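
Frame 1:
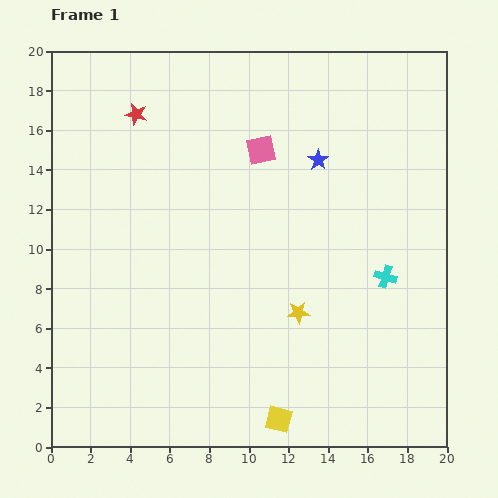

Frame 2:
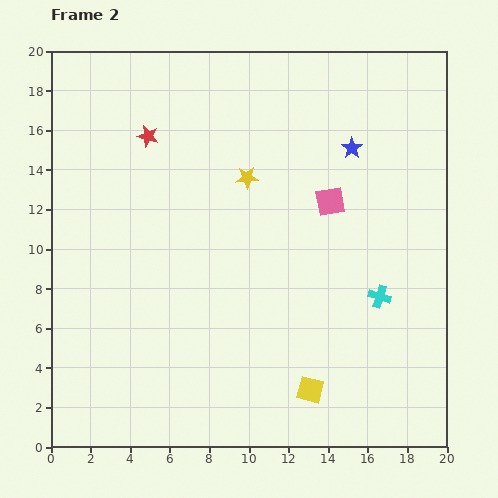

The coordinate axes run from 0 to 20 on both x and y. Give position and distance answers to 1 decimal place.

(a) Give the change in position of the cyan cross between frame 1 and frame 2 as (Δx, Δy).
(-0.3, -1.0)

The cyan cross was at (16.9, 8.6) in frame 1 and (16.6, 7.6) in frame 2.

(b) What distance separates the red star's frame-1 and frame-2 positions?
1.3

The red star moved from (4.3, 16.8) to (4.9, 15.7), a distance of √(0.6² + 1.1²) ≈ 1.3.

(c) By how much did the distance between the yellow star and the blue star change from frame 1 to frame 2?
-2.3

Distance in frame 1: 7.8. Distance in frame 2: 5.5.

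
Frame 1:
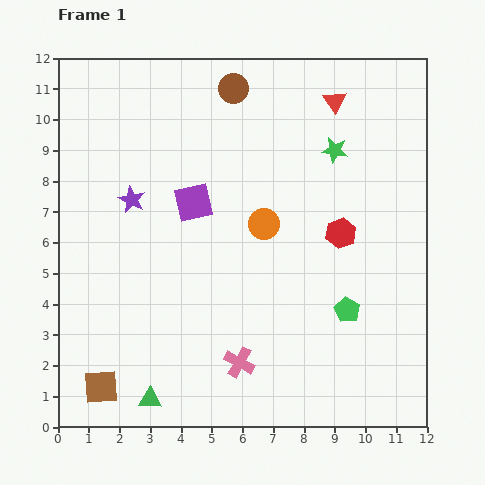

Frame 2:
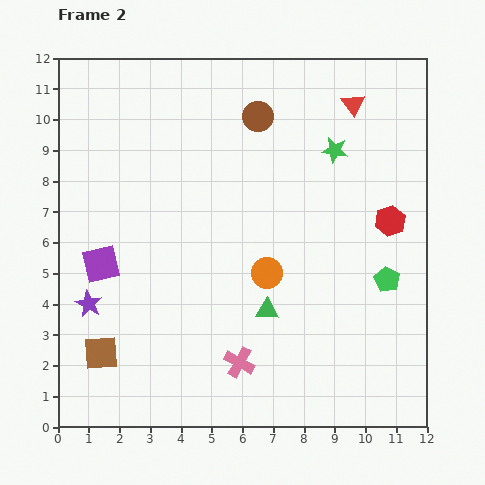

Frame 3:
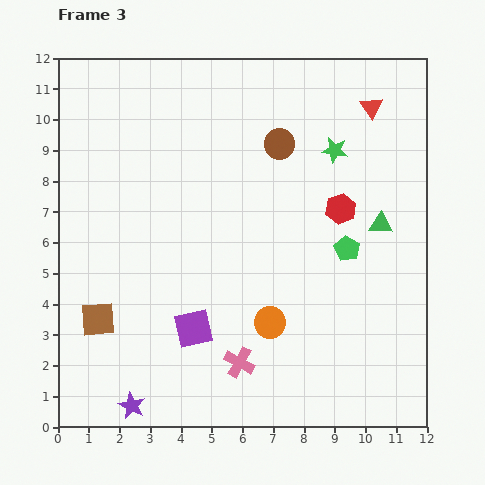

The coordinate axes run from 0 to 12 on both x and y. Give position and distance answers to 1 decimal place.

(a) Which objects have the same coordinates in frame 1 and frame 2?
the pink cross, the green star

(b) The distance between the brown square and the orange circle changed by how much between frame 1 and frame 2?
-1.5

Distance in frame 1: 7.5. Distance in frame 2: 6.0.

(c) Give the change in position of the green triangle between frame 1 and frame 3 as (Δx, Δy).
(7.5, 5.7)

The green triangle was at (3.0, 0.9) in frame 1 and (10.5, 6.6) in frame 3.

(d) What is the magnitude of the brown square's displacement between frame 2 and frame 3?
1.1

The brown square moved from (1.4, 2.4) to (1.3, 3.5), a distance of √(0.1² + 1.1²) ≈ 1.1.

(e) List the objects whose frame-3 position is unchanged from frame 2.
the pink cross, the green star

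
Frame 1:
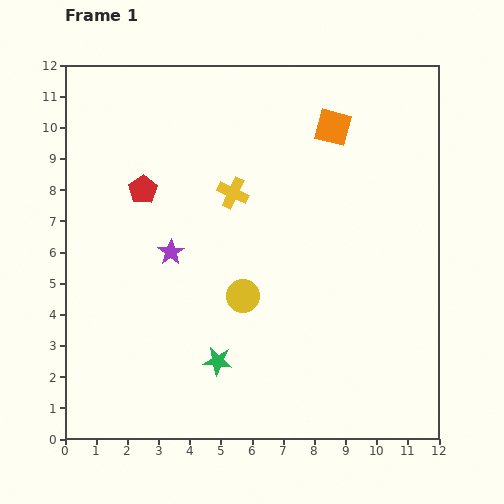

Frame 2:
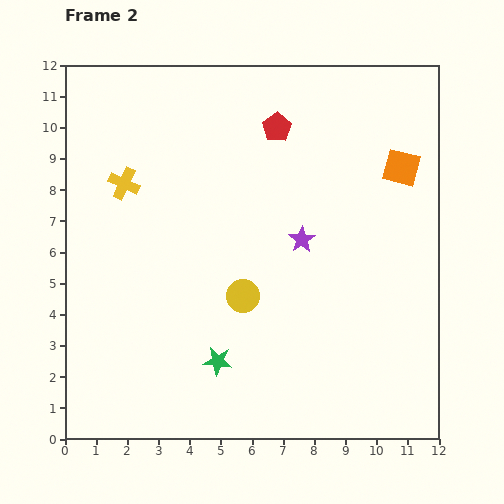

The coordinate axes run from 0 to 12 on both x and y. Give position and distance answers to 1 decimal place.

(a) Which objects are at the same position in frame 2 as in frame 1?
the yellow circle, the green star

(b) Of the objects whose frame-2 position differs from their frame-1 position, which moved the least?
the orange square

(moved 2.6)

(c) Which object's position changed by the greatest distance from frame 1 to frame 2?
the red pentagon

(moved 4.7; next 4.2)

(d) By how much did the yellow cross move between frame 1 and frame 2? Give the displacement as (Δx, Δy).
(-3.5, 0.3)

The yellow cross was at (5.4, 7.9) in frame 1 and (1.9, 8.2) in frame 2.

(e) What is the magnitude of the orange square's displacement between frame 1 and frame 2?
2.6

The orange square moved from (8.6, 10.0) to (10.8, 8.7), a distance of √(2.2² + 1.3²) ≈ 2.6.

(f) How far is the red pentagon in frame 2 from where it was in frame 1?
4.7

The red pentagon moved from (2.5, 8.0) to (6.8, 10.0), a distance of √(4.3² + 2.0²) ≈ 4.7.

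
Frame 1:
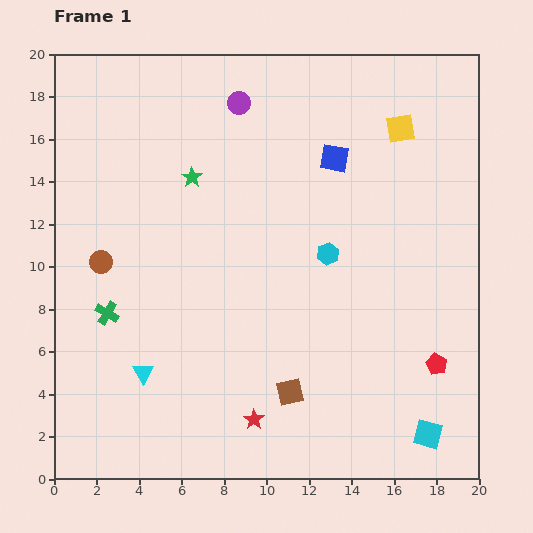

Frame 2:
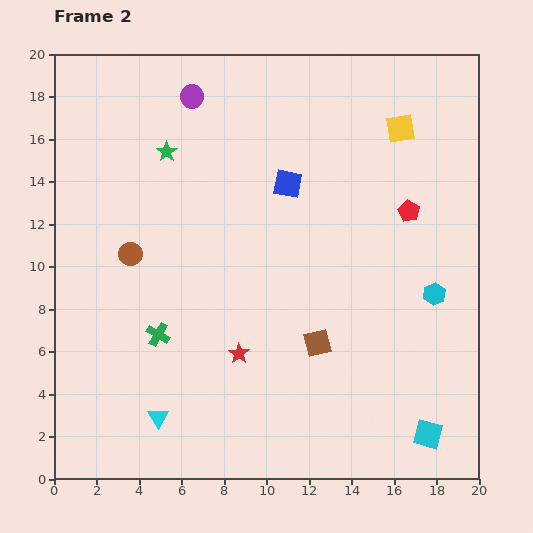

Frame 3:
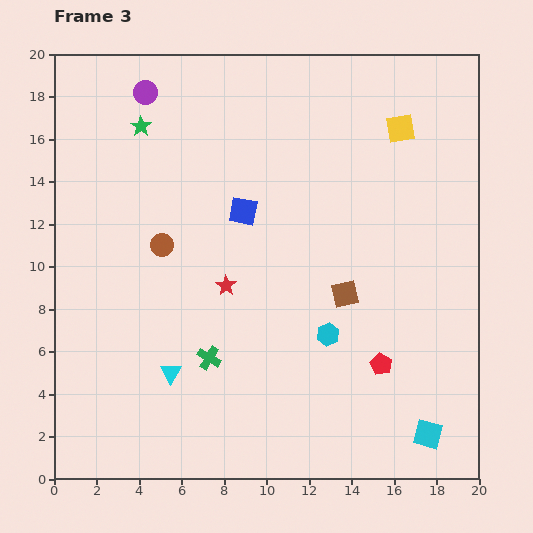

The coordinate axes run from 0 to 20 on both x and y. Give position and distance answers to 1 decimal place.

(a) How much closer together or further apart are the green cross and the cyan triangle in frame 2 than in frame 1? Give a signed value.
+0.6

Distance in frame 1: 3.3. Distance in frame 2: 3.9.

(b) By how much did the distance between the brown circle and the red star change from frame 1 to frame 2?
-3.4

Distance in frame 1: 10.3. Distance in frame 2: 6.9.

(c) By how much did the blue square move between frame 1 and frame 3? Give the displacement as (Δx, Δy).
(-4.3, -2.5)

The blue square was at (13.2, 15.1) in frame 1 and (8.9, 12.6) in frame 3.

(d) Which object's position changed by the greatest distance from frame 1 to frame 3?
the red star

(moved 6.4; next 5.3)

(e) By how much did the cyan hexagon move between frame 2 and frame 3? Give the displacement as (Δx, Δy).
(-5.0, -1.9)

The cyan hexagon was at (17.9, 8.7) in frame 2 and (12.9, 6.8) in frame 3.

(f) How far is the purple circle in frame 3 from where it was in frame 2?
2.2

The purple circle moved from (6.5, 18.0) to (4.3, 18.2), a distance of √(2.2² + 0.2²) ≈ 2.2.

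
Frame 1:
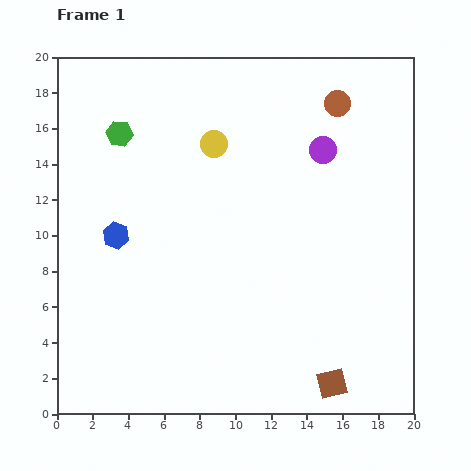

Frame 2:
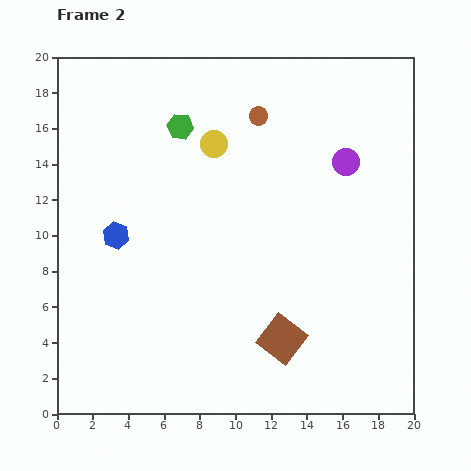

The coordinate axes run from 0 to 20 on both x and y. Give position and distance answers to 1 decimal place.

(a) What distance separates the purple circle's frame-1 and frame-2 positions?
1.5

The purple circle moved from (14.9, 14.8) to (16.2, 14.1), a distance of √(1.3² + 0.7²) ≈ 1.5.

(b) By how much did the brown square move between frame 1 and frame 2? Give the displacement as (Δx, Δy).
(-2.8, 2.5)

The brown square was at (15.4, 1.7) in frame 1 and (12.6, 4.2) in frame 2.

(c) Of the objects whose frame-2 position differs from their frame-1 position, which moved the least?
the purple circle

(moved 1.5)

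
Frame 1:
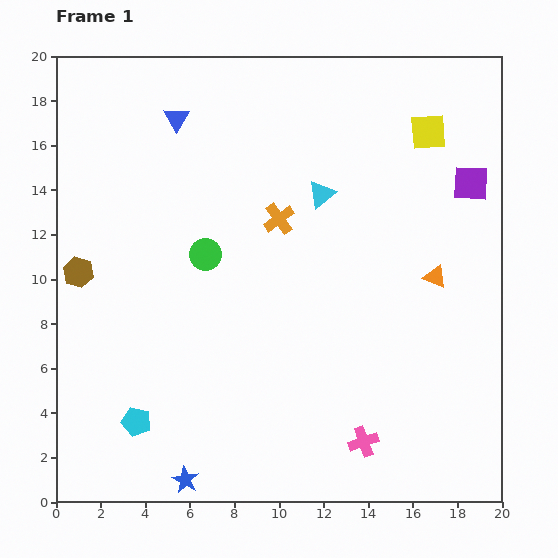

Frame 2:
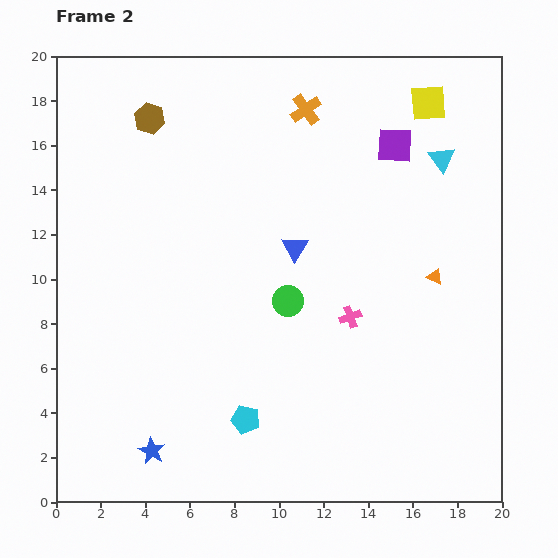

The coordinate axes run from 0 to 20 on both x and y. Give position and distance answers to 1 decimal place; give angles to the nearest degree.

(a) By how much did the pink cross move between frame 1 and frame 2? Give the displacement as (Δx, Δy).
(-0.6, 5.6)

The pink cross was at (13.8, 2.7) in frame 1 and (13.2, 8.3) in frame 2.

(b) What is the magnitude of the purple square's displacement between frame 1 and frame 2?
3.8

The purple square moved from (18.6, 14.3) to (15.2, 16.0), a distance of √(3.4² + 1.7²) ≈ 3.8.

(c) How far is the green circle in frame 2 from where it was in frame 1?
4.3

The green circle moved from (6.7, 11.1) to (10.4, 9.0), a distance of √(3.7² + 2.1²) ≈ 4.3.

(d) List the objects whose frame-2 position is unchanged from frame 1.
the orange triangle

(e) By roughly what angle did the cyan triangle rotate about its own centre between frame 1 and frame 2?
28° counter-clockwise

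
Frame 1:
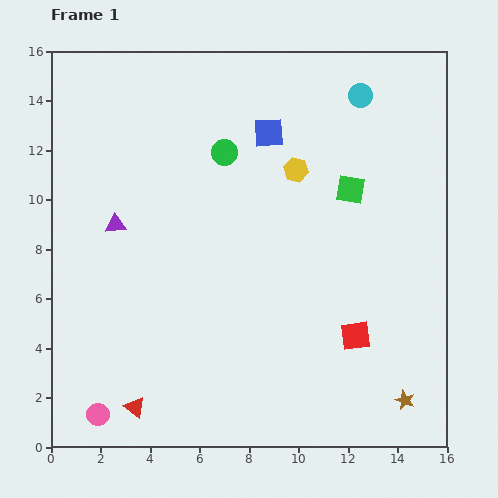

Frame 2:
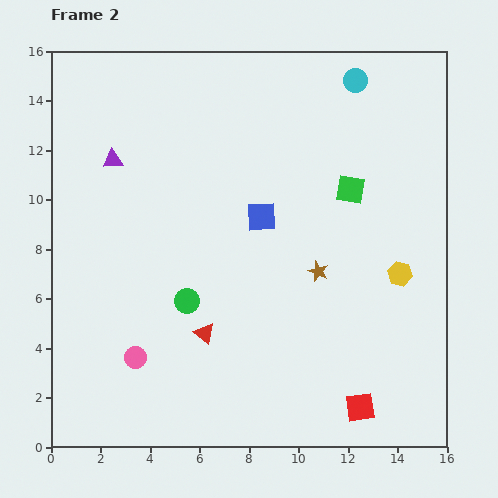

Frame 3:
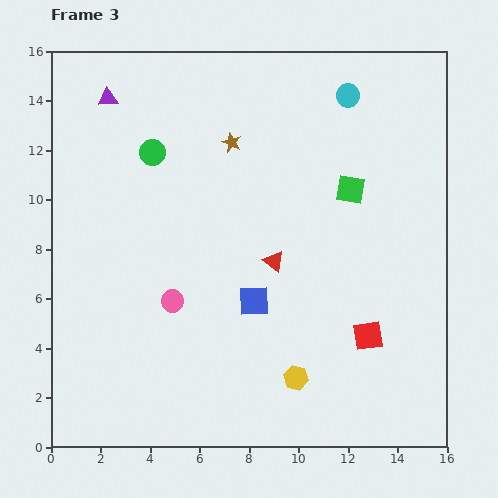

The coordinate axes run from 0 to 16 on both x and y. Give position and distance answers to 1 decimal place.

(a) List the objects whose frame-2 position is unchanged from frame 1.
the green square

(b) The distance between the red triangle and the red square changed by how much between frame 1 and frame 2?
-2.4

Distance in frame 1: 9.4. Distance in frame 2: 7.0.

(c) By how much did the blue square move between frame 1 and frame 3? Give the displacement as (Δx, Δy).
(-0.6, -6.8)

The blue square was at (8.8, 12.7) in frame 1 and (8.2, 5.9) in frame 3.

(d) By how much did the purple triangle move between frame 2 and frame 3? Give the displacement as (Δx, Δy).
(-0.2, 2.5)

The purple triangle was at (2.5, 11.6) in frame 2 and (2.3, 14.1) in frame 3.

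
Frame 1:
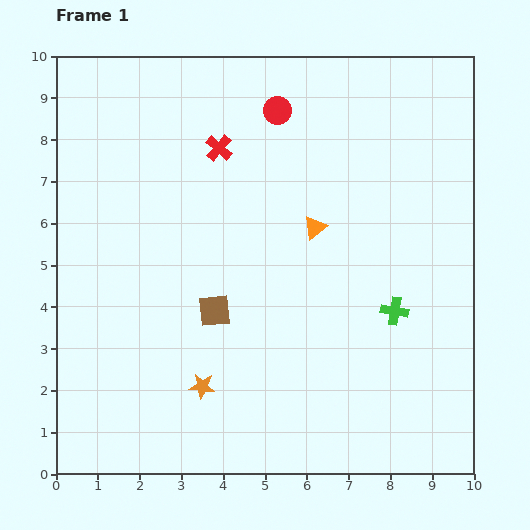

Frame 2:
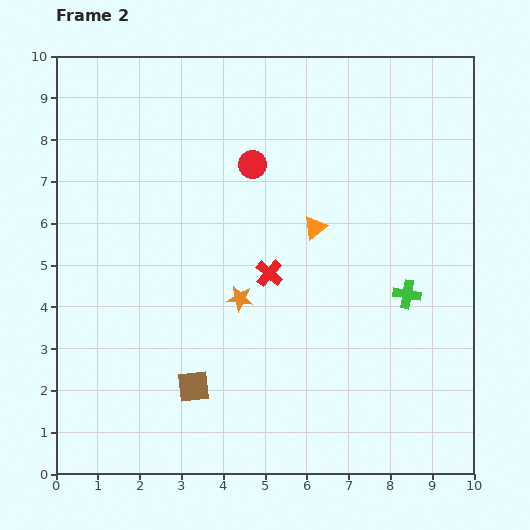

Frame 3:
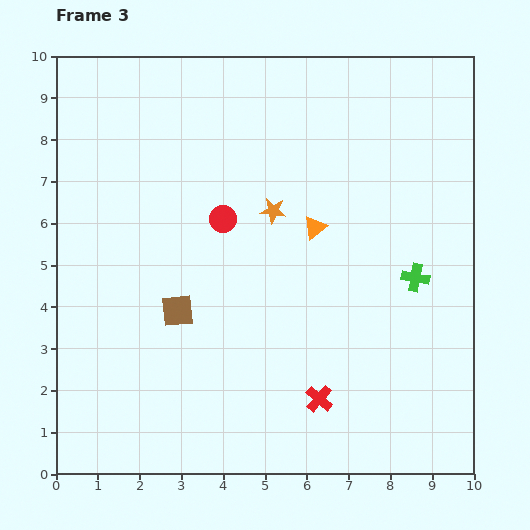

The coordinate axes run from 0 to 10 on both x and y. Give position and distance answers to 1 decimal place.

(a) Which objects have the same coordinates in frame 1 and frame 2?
the orange triangle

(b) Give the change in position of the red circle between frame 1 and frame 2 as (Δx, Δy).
(-0.6, -1.3)

The red circle was at (5.3, 8.7) in frame 1 and (4.7, 7.4) in frame 2.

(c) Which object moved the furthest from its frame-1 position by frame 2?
the red cross

(moved 3.2; next 2.3)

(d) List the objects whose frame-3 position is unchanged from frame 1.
the orange triangle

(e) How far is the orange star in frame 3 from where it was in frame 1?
4.5

The orange star moved from (3.5, 2.1) to (5.2, 6.3), a distance of √(1.7² + 4.2²) ≈ 4.5.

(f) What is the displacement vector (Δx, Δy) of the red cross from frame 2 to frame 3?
(1.2, -3.0)

The red cross was at (5.1, 4.8) in frame 2 and (6.3, 1.8) in frame 3.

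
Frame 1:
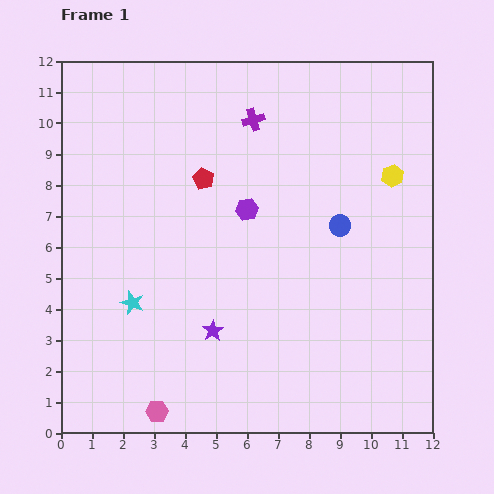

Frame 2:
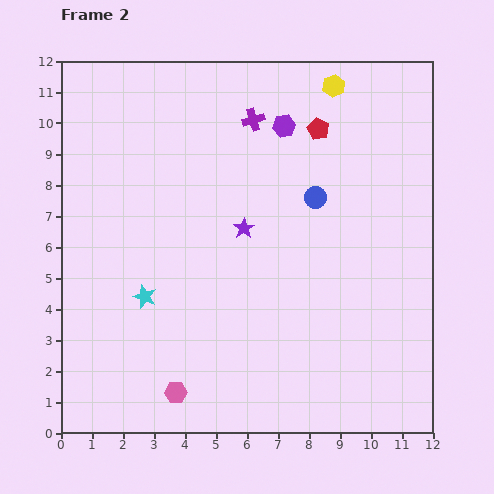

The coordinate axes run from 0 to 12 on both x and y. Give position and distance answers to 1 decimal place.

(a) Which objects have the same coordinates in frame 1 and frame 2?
the purple cross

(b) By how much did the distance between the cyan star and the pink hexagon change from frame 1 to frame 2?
-0.3

Distance in frame 1: 3.6. Distance in frame 2: 3.3.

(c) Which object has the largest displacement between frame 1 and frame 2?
the red pentagon

(moved 4.0; next 3.5)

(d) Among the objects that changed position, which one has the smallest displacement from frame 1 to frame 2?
the cyan star

(moved 0.4)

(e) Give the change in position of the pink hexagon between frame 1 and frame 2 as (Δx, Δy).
(0.6, 0.6)

The pink hexagon was at (3.1, 0.7) in frame 1 and (3.7, 1.3) in frame 2.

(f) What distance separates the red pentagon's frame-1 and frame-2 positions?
4.0

The red pentagon moved from (4.6, 8.2) to (8.3, 9.8), a distance of √(3.7² + 1.6²) ≈ 4.0.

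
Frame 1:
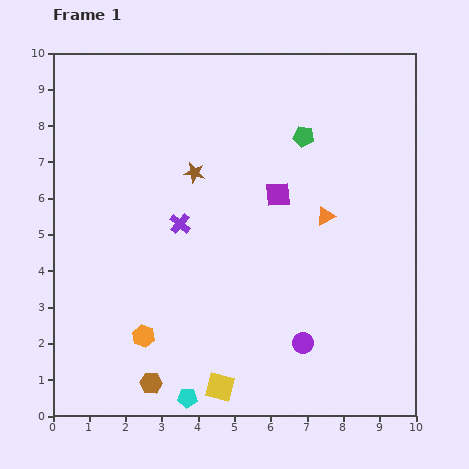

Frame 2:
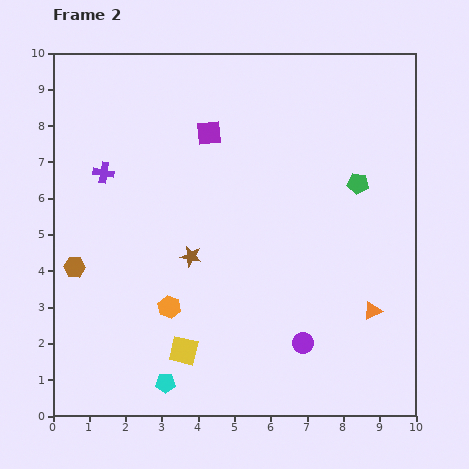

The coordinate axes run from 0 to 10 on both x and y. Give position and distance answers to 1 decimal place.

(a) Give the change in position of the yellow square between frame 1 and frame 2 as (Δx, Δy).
(-1.0, 1.0)

The yellow square was at (4.6, 0.8) in frame 1 and (3.6, 1.8) in frame 2.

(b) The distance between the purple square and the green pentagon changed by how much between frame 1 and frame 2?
+2.6

Distance in frame 1: 1.7. Distance in frame 2: 4.3.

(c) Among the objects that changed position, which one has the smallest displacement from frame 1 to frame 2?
the cyan pentagon

(moved 0.7)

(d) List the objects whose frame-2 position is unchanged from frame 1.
the purple circle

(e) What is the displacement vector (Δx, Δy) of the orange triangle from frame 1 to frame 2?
(1.3, -2.6)

The orange triangle was at (7.5, 5.5) in frame 1 and (8.8, 2.9) in frame 2.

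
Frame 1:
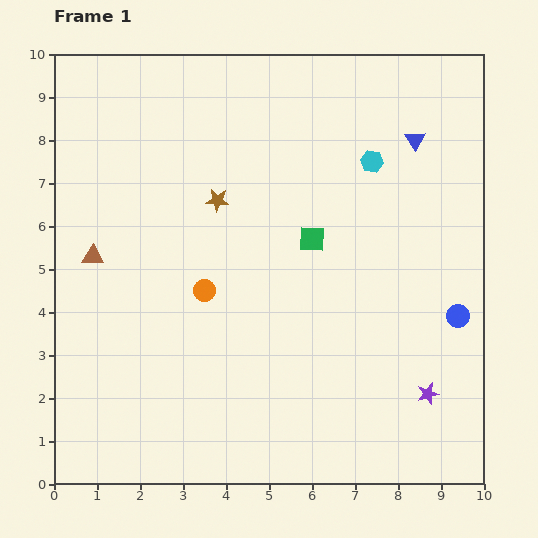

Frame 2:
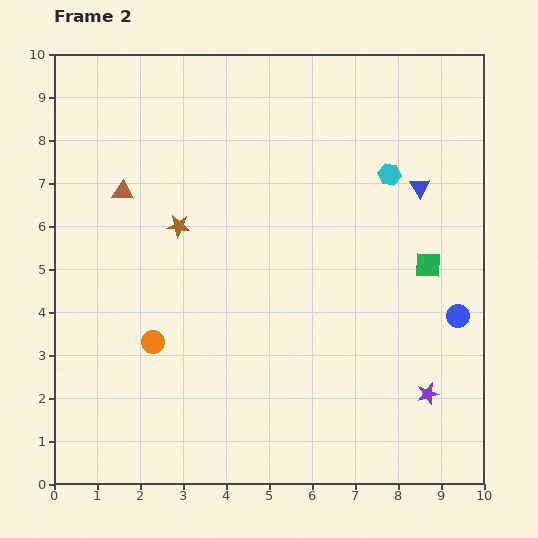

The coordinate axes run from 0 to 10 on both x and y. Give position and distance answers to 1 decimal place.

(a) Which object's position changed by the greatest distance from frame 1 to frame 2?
the green square

(moved 2.8; next 1.7)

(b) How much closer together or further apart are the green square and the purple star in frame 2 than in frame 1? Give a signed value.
-1.5

Distance in frame 1: 4.5. Distance in frame 2: 3.0.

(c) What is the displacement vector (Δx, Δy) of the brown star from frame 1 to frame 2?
(-0.9, -0.6)

The brown star was at (3.8, 6.6) in frame 1 and (2.9, 6.0) in frame 2.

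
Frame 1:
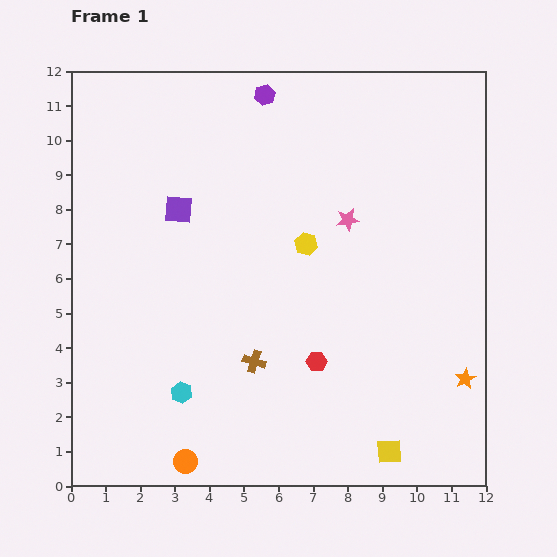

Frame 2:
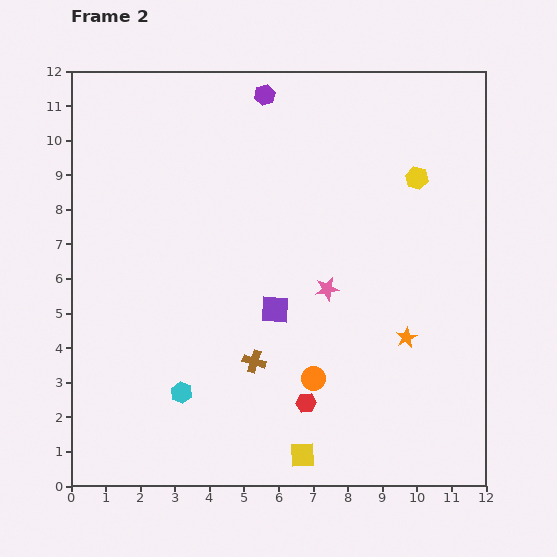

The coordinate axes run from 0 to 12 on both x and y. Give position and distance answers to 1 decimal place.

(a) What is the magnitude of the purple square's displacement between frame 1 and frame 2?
4.0

The purple square moved from (3.1, 8.0) to (5.9, 5.1), a distance of √(2.8² + 2.9²) ≈ 4.0.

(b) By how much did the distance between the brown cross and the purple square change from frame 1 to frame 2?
-3.3

Distance in frame 1: 4.9. Distance in frame 2: 1.6.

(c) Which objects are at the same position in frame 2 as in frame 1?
the cyan hexagon, the purple hexagon, the brown cross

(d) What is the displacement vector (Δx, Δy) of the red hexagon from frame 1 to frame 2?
(-0.3, -1.2)

The red hexagon was at (7.1, 3.6) in frame 1 and (6.8, 2.4) in frame 2.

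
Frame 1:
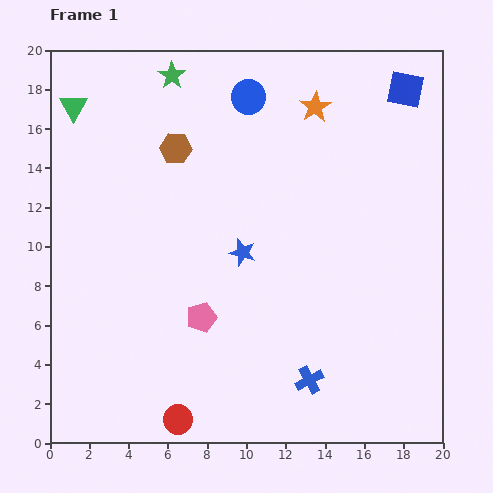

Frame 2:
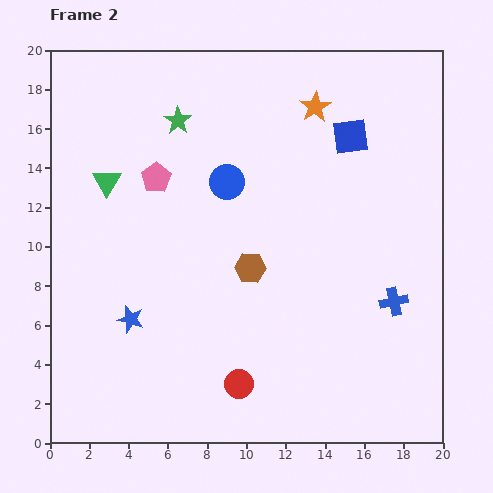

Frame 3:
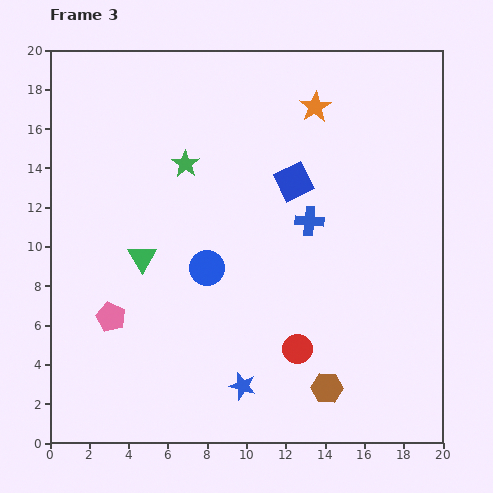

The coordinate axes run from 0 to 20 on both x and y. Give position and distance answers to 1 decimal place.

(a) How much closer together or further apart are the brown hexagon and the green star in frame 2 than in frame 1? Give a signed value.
+4.7

Distance in frame 1: 3.7. Distance in frame 2: 8.4.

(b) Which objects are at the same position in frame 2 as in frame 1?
the orange star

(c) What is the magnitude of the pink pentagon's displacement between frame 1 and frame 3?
4.6

The pink pentagon moved from (7.7, 6.4) to (3.1, 6.4), a distance of √(4.6² + 0.0²) ≈ 4.6.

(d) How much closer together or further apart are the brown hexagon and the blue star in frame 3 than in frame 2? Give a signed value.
-2.3

Distance in frame 2: 6.6. Distance in frame 3: 4.3.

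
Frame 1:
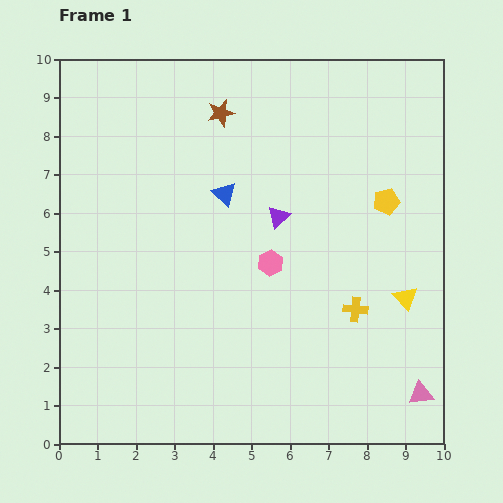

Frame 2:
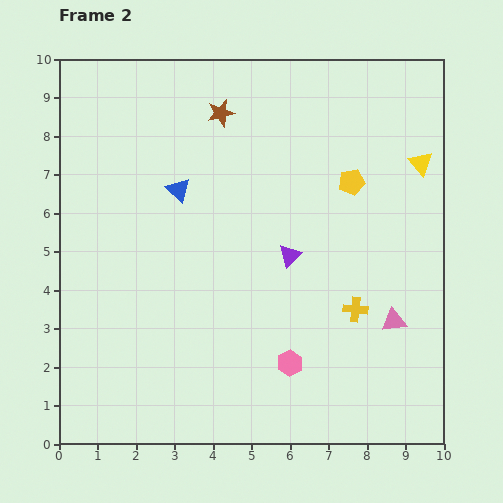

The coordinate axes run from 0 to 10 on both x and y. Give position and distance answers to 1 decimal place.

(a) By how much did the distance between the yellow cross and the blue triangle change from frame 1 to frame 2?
+1.0

Distance in frame 1: 4.5. Distance in frame 2: 5.5.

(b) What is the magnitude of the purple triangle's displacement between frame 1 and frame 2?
1.0

The purple triangle moved from (5.7, 5.9) to (6.0, 4.9), a distance of √(0.3² + 1.0²) ≈ 1.0.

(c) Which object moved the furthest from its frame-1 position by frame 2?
the yellow triangle

(moved 3.5; next 2.6)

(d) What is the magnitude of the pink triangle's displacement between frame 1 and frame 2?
2.0

The pink triangle moved from (9.4, 1.3) to (8.7, 3.2), a distance of √(0.7² + 1.9²) ≈ 2.0.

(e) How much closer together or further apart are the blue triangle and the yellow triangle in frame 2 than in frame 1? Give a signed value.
+0.9

Distance in frame 1: 5.4. Distance in frame 2: 6.3.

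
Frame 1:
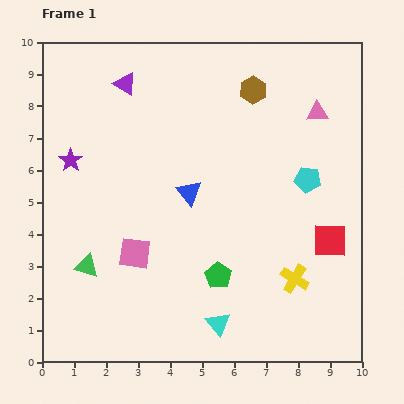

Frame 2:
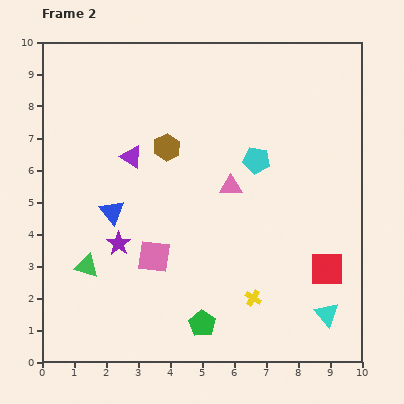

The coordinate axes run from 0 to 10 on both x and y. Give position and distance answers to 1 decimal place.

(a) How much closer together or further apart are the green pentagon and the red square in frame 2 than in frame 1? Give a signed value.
+0.6

Distance in frame 1: 3.7. Distance in frame 2: 4.3.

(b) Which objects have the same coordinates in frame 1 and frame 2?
the green triangle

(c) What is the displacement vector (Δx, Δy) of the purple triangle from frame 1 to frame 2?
(0.2, -2.3)

The purple triangle was at (2.6, 8.7) in frame 1 and (2.8, 6.4) in frame 2.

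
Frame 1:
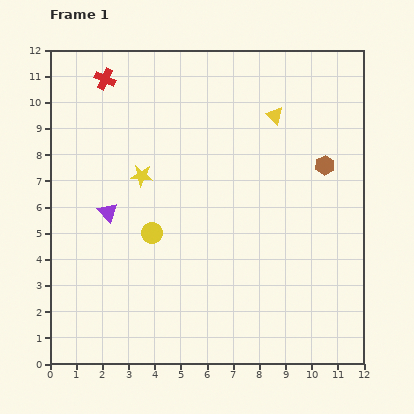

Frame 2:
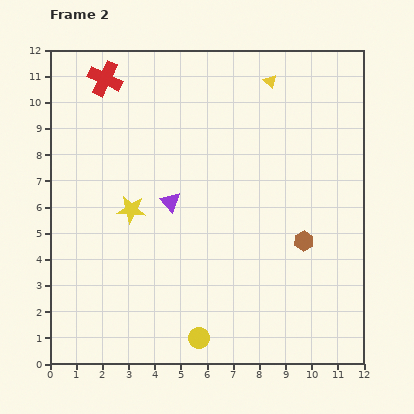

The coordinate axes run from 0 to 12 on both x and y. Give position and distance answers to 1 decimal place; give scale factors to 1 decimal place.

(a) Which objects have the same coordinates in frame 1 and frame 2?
the red cross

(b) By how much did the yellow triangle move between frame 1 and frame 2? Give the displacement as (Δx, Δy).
(-0.2, 1.3)

The yellow triangle was at (8.6, 9.5) in frame 1 and (8.4, 10.8) in frame 2.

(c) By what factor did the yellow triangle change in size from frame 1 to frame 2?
0.8×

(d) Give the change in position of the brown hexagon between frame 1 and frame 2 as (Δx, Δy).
(-0.8, -2.9)

The brown hexagon was at (10.5, 7.6) in frame 1 and (9.7, 4.7) in frame 2.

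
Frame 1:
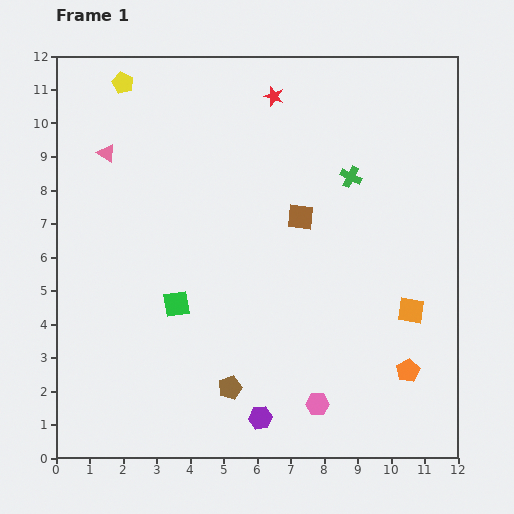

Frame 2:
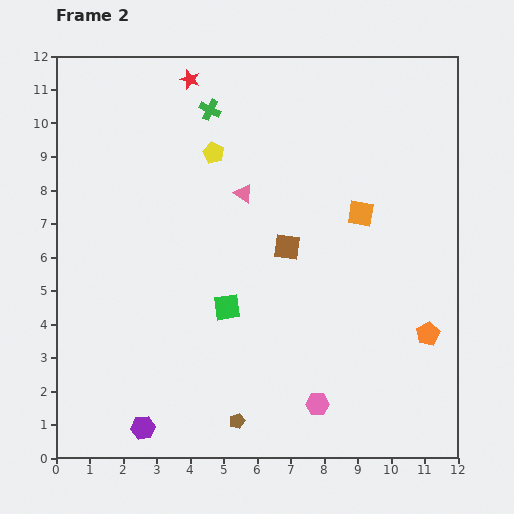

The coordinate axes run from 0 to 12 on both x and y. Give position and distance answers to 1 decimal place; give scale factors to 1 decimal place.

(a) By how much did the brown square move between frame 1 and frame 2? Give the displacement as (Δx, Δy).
(-0.4, -0.9)

The brown square was at (7.3, 7.2) in frame 1 and (6.9, 6.3) in frame 2.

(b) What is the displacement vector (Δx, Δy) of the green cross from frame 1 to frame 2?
(-4.2, 2.0)

The green cross was at (8.8, 8.4) in frame 1 and (4.6, 10.4) in frame 2.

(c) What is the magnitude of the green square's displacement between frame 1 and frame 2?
1.5

The green square moved from (3.6, 4.6) to (5.1, 4.5), a distance of √(1.5² + 0.1²) ≈ 1.5.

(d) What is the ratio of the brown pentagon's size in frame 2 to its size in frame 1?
0.7×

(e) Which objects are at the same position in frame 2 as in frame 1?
the pink hexagon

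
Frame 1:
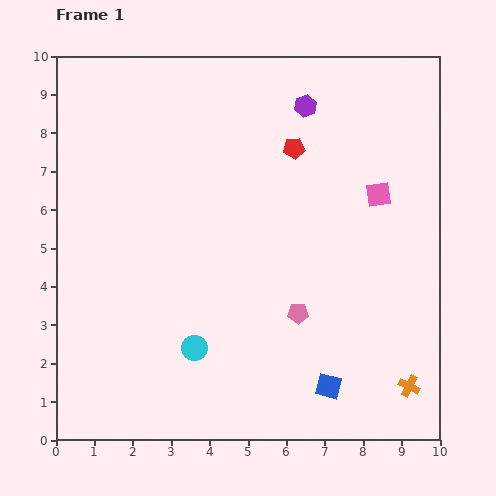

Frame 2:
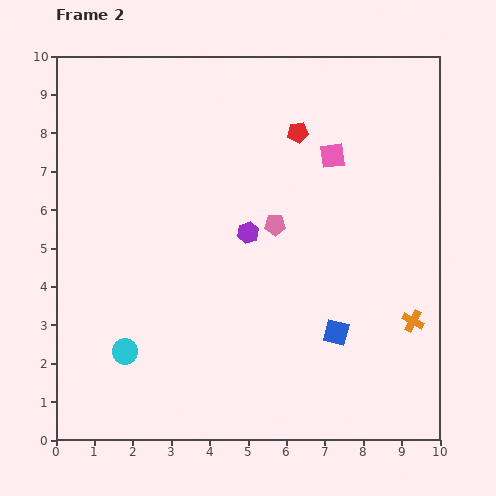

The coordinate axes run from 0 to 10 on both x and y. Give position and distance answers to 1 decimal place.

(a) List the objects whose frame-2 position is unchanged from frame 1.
none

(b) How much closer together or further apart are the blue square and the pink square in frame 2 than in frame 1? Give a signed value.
-0.6

Distance in frame 1: 5.2. Distance in frame 2: 4.6.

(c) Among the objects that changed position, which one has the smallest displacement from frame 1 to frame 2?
the red pentagon

(moved 0.4)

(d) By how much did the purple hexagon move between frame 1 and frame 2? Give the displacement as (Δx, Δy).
(-1.5, -3.3)

The purple hexagon was at (6.5, 8.7) in frame 1 and (5.0, 5.4) in frame 2.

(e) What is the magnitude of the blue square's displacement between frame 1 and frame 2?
1.4

The blue square moved from (7.1, 1.4) to (7.3, 2.8), a distance of √(0.2² + 1.4²) ≈ 1.4.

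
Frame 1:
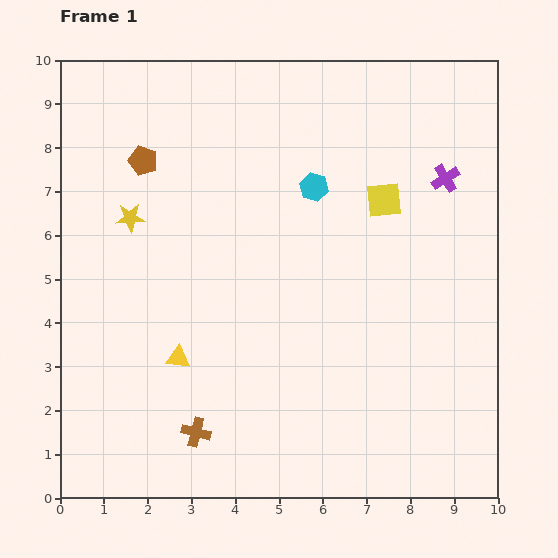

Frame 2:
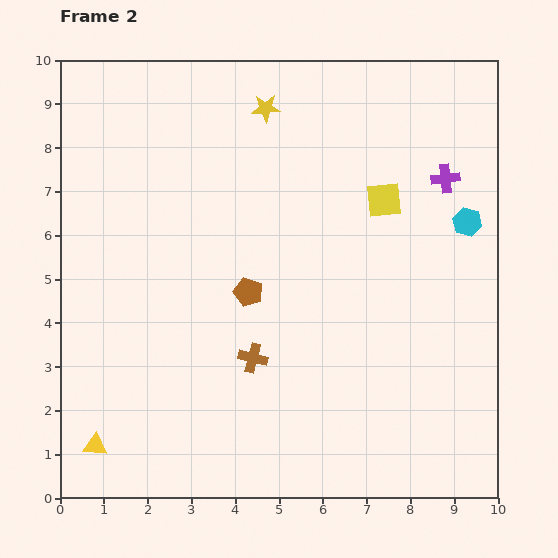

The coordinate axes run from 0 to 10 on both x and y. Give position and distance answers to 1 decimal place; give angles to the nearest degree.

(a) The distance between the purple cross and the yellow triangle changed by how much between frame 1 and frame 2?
+2.8

Distance in frame 1: 7.3. Distance in frame 2: 10.1.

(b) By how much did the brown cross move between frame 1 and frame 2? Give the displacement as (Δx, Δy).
(1.3, 1.7)

The brown cross was at (3.1, 1.5) in frame 1 and (4.4, 3.2) in frame 2.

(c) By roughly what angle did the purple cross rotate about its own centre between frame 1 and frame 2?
24° clockwise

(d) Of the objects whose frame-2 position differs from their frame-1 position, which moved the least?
the brown cross

(moved 2.1)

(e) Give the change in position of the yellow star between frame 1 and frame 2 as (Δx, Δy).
(3.1, 2.5)

The yellow star was at (1.6, 6.4) in frame 1 and (4.7, 8.9) in frame 2.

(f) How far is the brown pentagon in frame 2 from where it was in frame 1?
3.8

The brown pentagon moved from (1.9, 7.7) to (4.3, 4.7), a distance of √(2.4² + 3.0²) ≈ 3.8.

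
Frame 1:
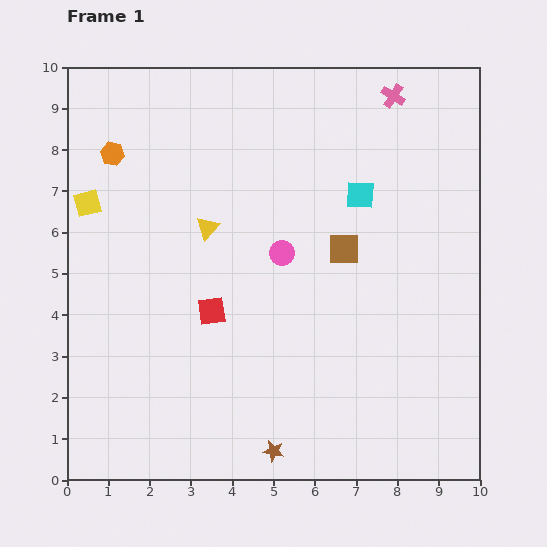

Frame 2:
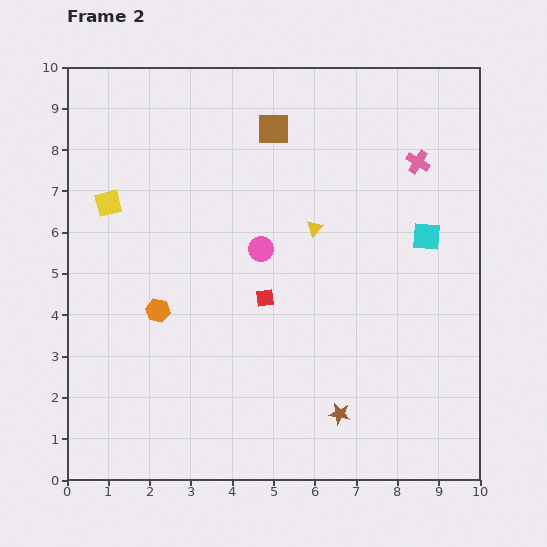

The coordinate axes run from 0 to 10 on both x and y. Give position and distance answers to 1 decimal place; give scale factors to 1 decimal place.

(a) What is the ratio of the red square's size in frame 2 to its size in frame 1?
0.6×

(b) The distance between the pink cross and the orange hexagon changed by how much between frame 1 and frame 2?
+0.4

Distance in frame 1: 6.9. Distance in frame 2: 7.3.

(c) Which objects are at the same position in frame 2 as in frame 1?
none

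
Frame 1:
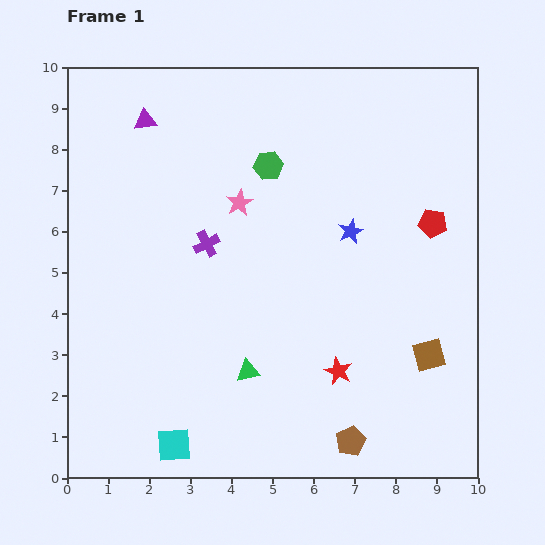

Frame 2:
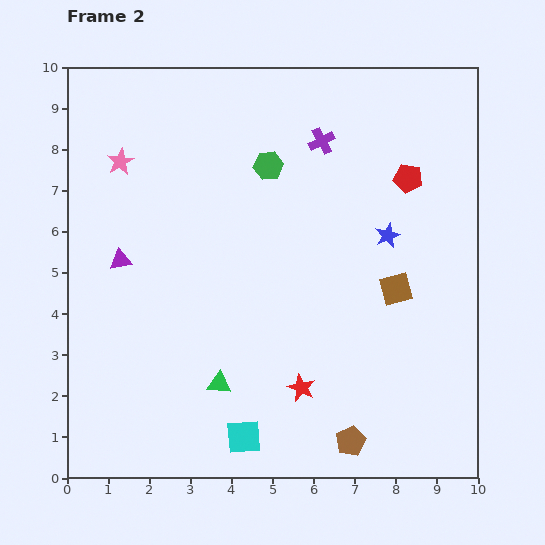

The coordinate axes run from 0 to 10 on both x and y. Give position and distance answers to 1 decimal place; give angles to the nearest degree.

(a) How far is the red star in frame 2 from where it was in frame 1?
1.0

The red star moved from (6.6, 2.6) to (5.7, 2.2), a distance of √(0.9² + 0.4²) ≈ 1.0.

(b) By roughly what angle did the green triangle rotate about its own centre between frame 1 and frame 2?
16° clockwise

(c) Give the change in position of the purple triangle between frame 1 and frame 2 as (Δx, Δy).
(-0.6, -3.4)

The purple triangle was at (1.9, 8.7) in frame 1 and (1.3, 5.3) in frame 2.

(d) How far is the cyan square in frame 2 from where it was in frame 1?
1.7

The cyan square moved from (2.6, 0.8) to (4.3, 1.0), a distance of √(1.7² + 0.2²) ≈ 1.7.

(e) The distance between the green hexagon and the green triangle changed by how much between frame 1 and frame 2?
+0.4

Distance in frame 1: 5.0. Distance in frame 2: 5.4.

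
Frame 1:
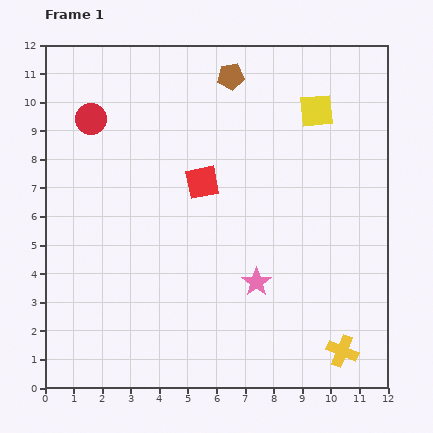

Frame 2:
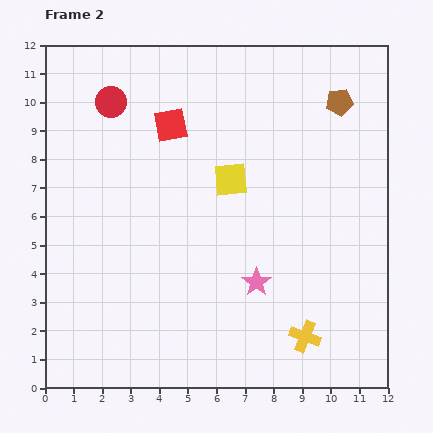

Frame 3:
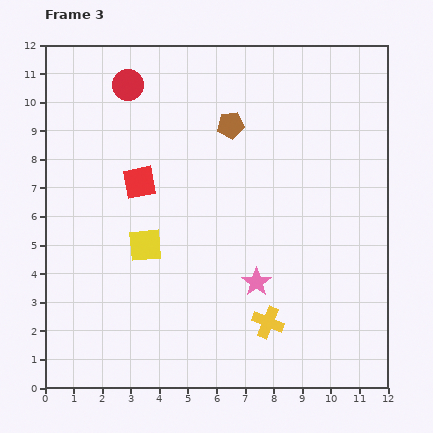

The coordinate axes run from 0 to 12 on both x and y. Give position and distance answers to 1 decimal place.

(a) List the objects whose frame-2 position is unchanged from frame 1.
the pink star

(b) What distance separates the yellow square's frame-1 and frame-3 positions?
7.6

The yellow square moved from (9.5, 9.7) to (3.5, 5.0), a distance of √(6.0² + 4.7²) ≈ 7.6.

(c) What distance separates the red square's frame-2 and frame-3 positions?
2.3

The red square moved from (4.4, 9.2) to (3.3, 7.2), a distance of √(1.1² + 2.0²) ≈ 2.3.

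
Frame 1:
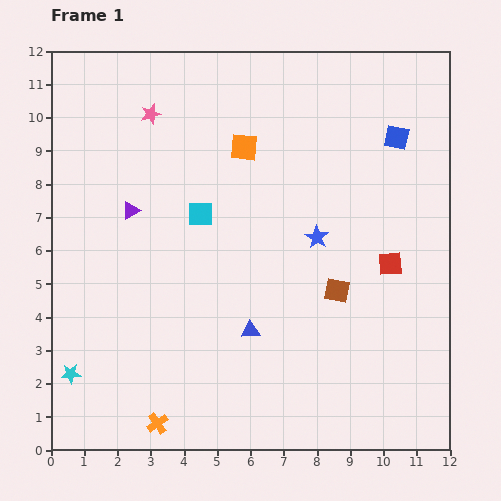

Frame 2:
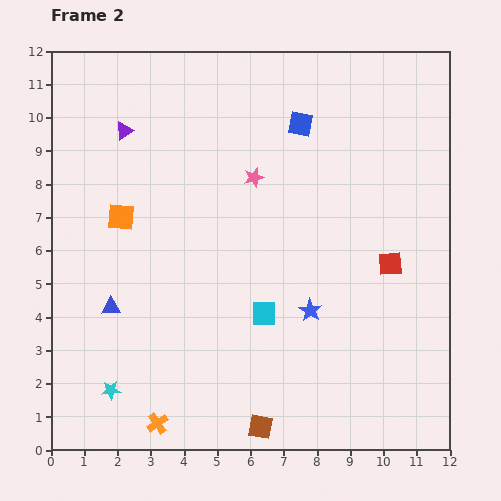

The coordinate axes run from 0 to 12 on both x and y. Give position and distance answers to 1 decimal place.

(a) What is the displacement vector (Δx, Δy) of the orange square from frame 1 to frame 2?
(-3.7, -2.1)

The orange square was at (5.8, 9.1) in frame 1 and (2.1, 7.0) in frame 2.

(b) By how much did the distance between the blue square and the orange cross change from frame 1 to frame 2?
-1.2

Distance in frame 1: 11.2. Distance in frame 2: 10.0.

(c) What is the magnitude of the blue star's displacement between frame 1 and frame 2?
2.2

The blue star moved from (8.0, 6.4) to (7.8, 4.2), a distance of √(0.2² + 2.2²) ≈ 2.2.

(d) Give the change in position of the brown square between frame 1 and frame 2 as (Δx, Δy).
(-2.3, -4.1)

The brown square was at (8.6, 4.8) in frame 1 and (6.3, 0.7) in frame 2.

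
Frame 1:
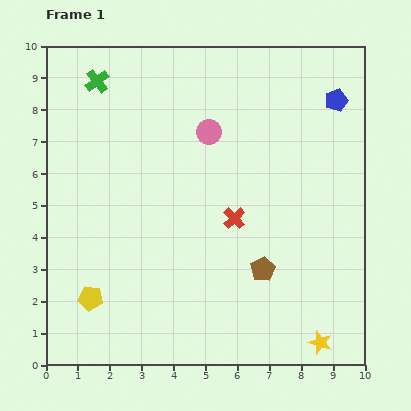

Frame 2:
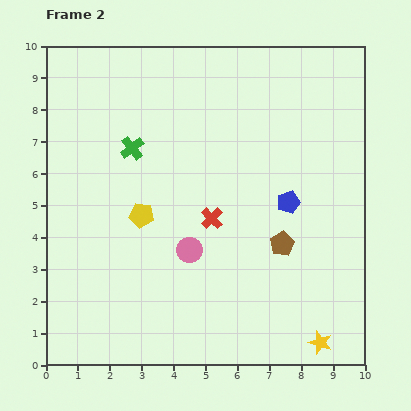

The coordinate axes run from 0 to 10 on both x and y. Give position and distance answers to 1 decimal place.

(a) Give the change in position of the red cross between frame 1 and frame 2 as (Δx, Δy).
(-0.7, 0.0)

The red cross was at (5.9, 4.6) in frame 1 and (5.2, 4.6) in frame 2.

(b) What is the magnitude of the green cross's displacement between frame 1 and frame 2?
2.4

The green cross moved from (1.6, 8.9) to (2.7, 6.8), a distance of √(1.1² + 2.1²) ≈ 2.4.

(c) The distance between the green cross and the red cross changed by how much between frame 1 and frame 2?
-2.8

Distance in frame 1: 6.1. Distance in frame 2: 3.3.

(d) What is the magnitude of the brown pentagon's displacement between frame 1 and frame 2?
1.0

The brown pentagon moved from (6.8, 3.0) to (7.4, 3.8), a distance of √(0.6² + 0.8²) ≈ 1.0.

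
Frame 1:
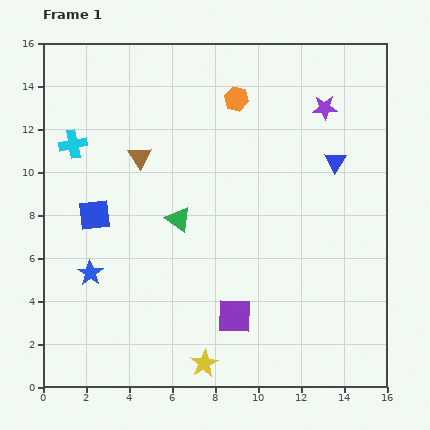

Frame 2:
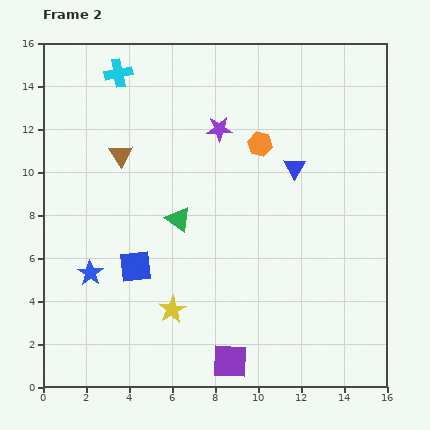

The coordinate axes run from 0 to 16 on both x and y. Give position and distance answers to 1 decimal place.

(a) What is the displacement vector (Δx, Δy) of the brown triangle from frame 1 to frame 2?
(-0.9, 0.1)

The brown triangle was at (4.5, 10.7) in frame 1 and (3.6, 10.8) in frame 2.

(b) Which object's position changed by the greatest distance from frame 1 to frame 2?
the purple star

(moved 5.0; next 3.9)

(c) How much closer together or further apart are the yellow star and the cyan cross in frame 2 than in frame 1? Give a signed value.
-0.6

Distance in frame 1: 11.9. Distance in frame 2: 11.3.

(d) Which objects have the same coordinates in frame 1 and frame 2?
the blue star, the green triangle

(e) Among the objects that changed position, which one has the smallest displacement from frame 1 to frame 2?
the brown triangle

(moved 0.9)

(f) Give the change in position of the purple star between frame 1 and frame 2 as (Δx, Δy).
(-4.9, -1.0)

The purple star was at (13.1, 13.0) in frame 1 and (8.2, 12.0) in frame 2.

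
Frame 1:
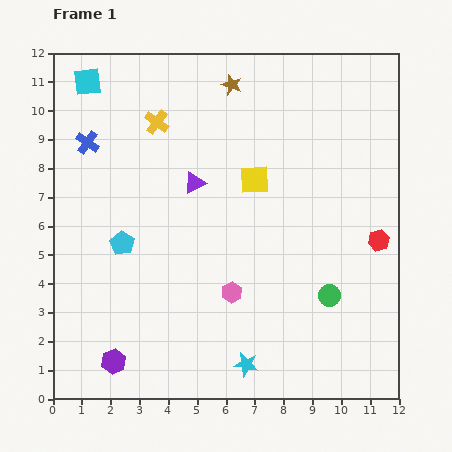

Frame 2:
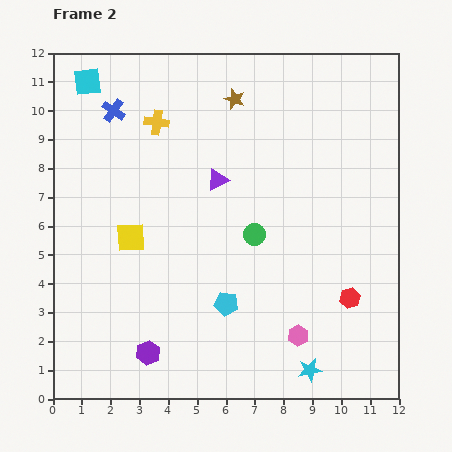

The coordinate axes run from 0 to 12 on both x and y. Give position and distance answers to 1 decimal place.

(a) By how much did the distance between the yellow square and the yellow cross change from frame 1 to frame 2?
+0.2

Distance in frame 1: 3.9. Distance in frame 2: 4.1.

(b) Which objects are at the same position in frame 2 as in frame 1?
the cyan square, the yellow cross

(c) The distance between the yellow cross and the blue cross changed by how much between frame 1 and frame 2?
-0.9

Distance in frame 1: 2.5. Distance in frame 2: 1.6.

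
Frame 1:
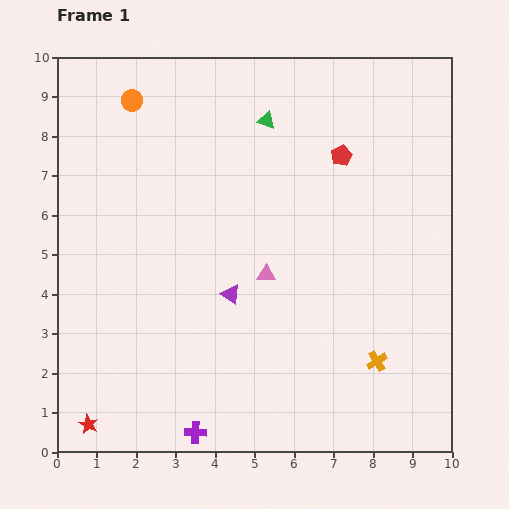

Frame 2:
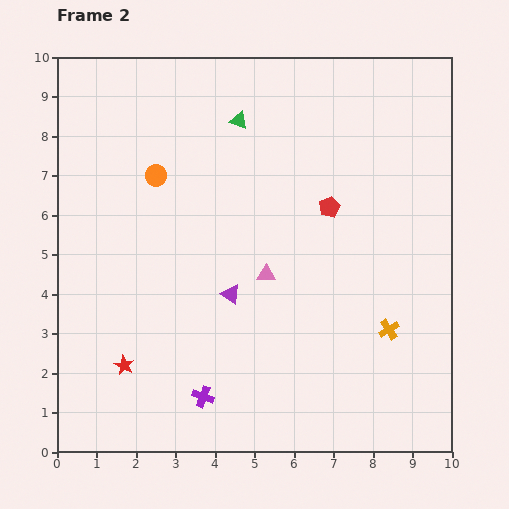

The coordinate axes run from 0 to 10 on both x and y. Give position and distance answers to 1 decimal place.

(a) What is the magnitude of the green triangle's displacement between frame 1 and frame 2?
0.7

The green triangle moved from (5.3, 8.4) to (4.6, 8.4), a distance of √(0.7² + 0.0²) ≈ 0.7.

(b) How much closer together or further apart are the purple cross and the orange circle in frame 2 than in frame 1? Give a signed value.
-2.9

Distance in frame 1: 8.6. Distance in frame 2: 5.7.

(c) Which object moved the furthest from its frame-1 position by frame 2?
the orange circle

(moved 2.0; next 1.7)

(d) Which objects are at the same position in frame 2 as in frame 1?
the pink triangle, the purple triangle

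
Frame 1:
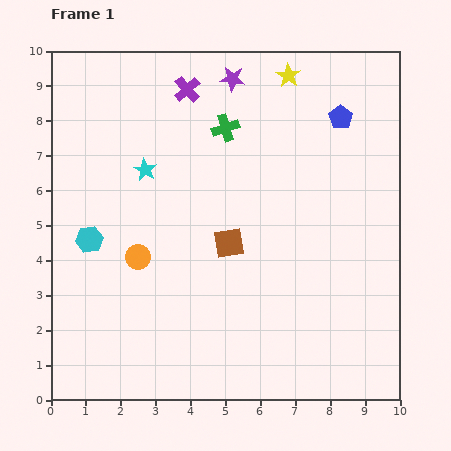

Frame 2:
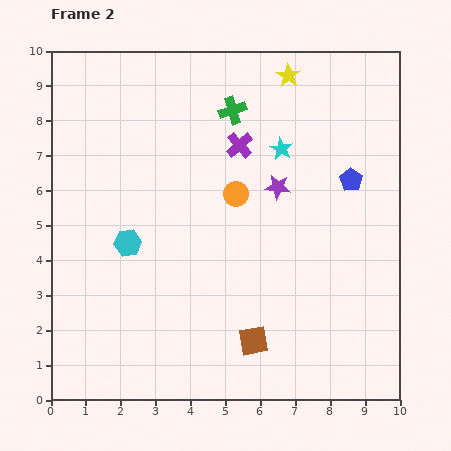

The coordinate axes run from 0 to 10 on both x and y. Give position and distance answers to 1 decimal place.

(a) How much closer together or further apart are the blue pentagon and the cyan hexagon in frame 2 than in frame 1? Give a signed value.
-1.4

Distance in frame 1: 8.0. Distance in frame 2: 6.6.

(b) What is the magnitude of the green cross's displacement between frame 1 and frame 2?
0.5

The green cross moved from (5.0, 7.8) to (5.2, 8.3), a distance of √(0.2² + 0.5²) ≈ 0.5.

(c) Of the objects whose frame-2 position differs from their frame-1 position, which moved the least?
the green cross

(moved 0.5)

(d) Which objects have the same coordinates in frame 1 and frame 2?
the yellow star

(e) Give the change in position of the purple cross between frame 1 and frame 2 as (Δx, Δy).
(1.5, -1.6)

The purple cross was at (3.9, 8.9) in frame 1 and (5.4, 7.3) in frame 2.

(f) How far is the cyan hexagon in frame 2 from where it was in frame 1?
1.1

The cyan hexagon moved from (1.1, 4.6) to (2.2, 4.5), a distance of √(1.1² + 0.1²) ≈ 1.1.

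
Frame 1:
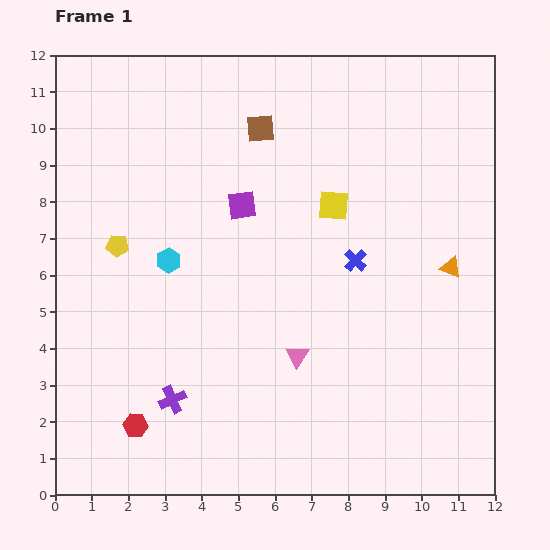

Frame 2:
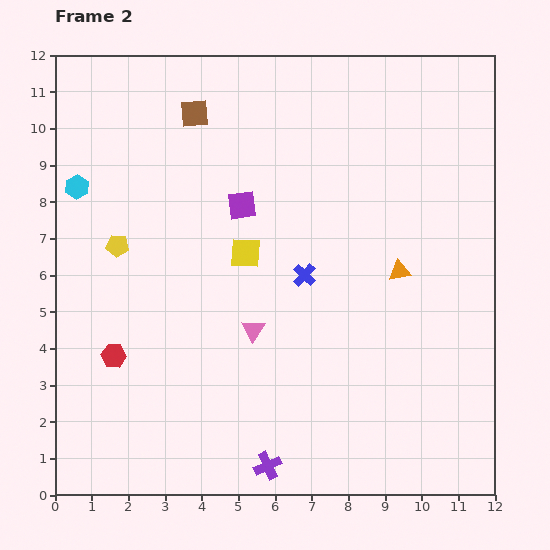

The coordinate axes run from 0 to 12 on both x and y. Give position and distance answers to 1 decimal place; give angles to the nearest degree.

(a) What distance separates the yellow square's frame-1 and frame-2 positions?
2.7

The yellow square moved from (7.6, 7.9) to (5.2, 6.6), a distance of √(2.4² + 1.3²) ≈ 2.7.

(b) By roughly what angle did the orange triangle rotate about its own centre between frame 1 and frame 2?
31° counter-clockwise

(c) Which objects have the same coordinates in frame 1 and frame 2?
the purple square, the yellow pentagon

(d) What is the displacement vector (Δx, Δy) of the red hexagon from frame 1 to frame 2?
(-0.6, 1.9)

The red hexagon was at (2.2, 1.9) in frame 1 and (1.6, 3.8) in frame 2.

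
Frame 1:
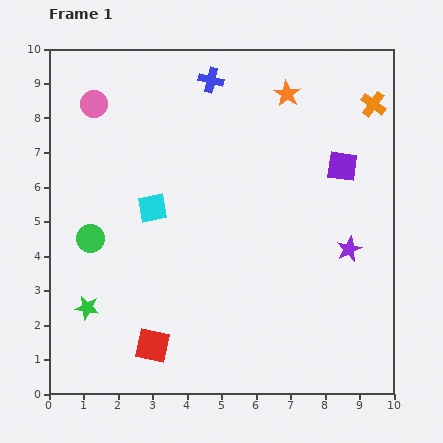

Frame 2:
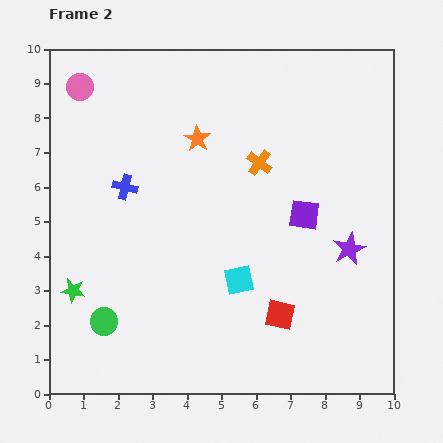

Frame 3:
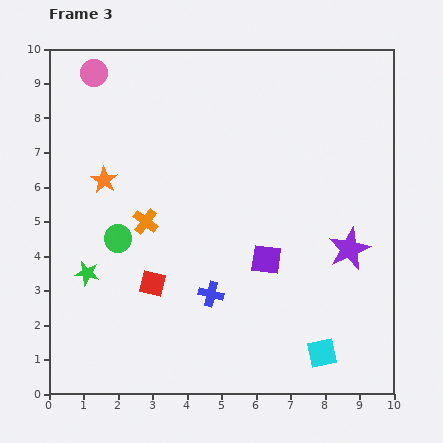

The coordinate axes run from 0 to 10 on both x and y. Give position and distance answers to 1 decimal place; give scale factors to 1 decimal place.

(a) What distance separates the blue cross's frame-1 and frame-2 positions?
4.0

The blue cross moved from (4.7, 9.1) to (2.2, 6.0), a distance of √(2.5² + 3.1²) ≈ 4.0.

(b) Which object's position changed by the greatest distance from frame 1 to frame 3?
the orange cross

(moved 7.4; next 6.5)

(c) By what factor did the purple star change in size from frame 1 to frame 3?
1.7×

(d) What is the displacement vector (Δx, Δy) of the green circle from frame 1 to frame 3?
(0.8, 0.0)

The green circle was at (1.2, 4.5) in frame 1 and (2.0, 4.5) in frame 3.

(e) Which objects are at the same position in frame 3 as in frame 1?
the purple star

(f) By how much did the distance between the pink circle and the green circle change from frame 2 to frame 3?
-1.9

Distance in frame 2: 6.8. Distance in frame 3: 4.9.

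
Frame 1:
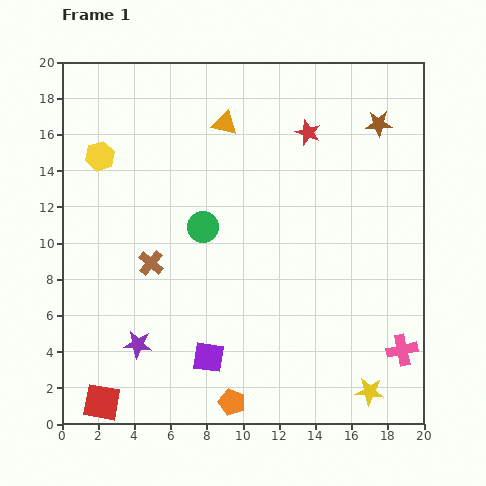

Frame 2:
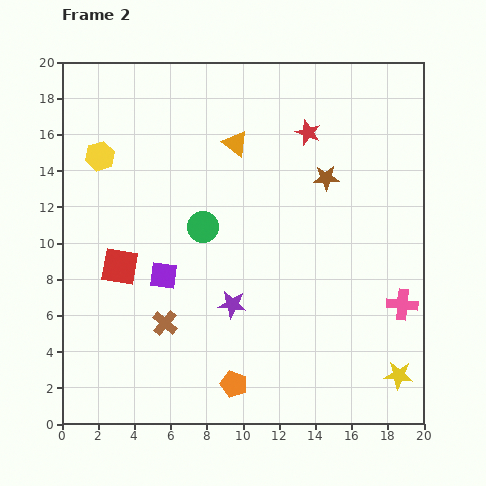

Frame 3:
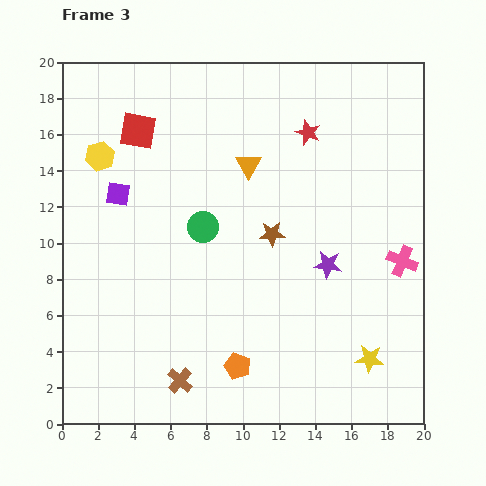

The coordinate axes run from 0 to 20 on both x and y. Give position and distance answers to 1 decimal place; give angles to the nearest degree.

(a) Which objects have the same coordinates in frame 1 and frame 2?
the yellow hexagon, the red star, the green circle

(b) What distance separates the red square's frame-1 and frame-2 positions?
7.6

The red square moved from (2.2, 1.2) to (3.2, 8.7), a distance of √(1.0² + 7.5²) ≈ 7.6.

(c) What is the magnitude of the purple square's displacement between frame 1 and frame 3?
10.3

The purple square moved from (8.1, 3.7) to (3.1, 12.7), a distance of √(5.0² + 9.0²) ≈ 10.3.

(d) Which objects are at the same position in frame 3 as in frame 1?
the yellow hexagon, the red star, the green circle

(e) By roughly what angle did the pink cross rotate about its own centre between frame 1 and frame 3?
34° clockwise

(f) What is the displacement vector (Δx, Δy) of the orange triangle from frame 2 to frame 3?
(0.7, -1.2)

The orange triangle was at (9.6, 15.5) in frame 2 and (10.3, 14.3) in frame 3.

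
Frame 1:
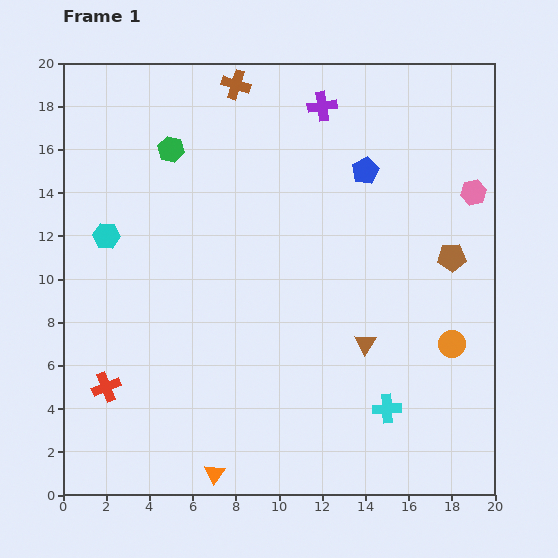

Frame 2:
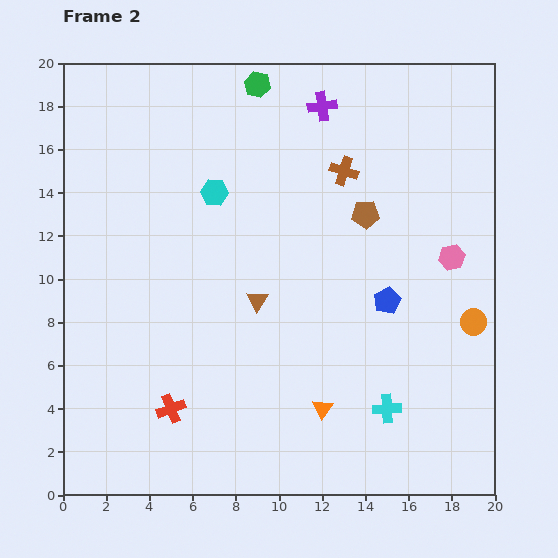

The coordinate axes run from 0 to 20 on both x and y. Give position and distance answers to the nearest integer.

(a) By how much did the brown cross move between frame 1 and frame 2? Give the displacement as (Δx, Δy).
(5, -4)

The brown cross was at (8, 19) in frame 1 and (13, 15) in frame 2.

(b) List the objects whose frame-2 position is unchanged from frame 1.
the purple cross, the cyan cross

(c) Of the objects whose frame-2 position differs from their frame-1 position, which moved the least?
the orange circle

(moved 1)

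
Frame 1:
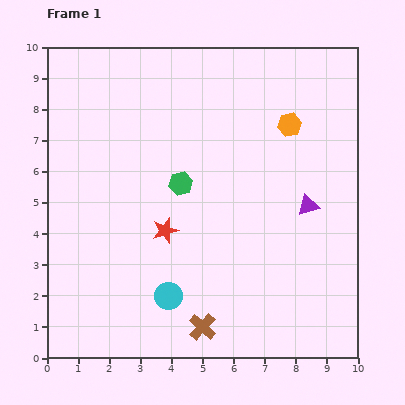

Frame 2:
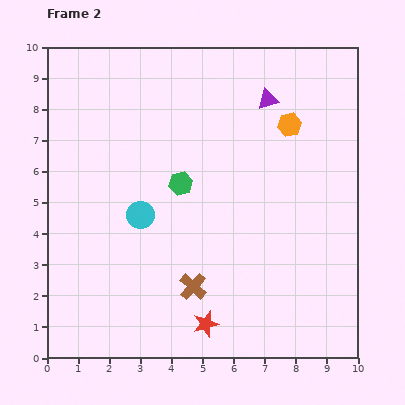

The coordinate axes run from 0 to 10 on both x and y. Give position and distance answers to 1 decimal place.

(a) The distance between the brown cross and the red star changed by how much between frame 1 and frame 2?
-2.0

Distance in frame 1: 3.3. Distance in frame 2: 1.3.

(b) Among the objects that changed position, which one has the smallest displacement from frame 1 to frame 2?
the brown cross

(moved 1.3)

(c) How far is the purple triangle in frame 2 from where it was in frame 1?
3.6

The purple triangle moved from (8.4, 4.9) to (7.1, 8.3), a distance of √(1.3² + 3.4²) ≈ 3.6.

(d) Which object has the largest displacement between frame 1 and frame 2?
the purple triangle

(moved 3.6; next 3.3)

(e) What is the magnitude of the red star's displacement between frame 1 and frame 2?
3.3

The red star moved from (3.8, 4.1) to (5.1, 1.1), a distance of √(1.3² + 3.0²) ≈ 3.3.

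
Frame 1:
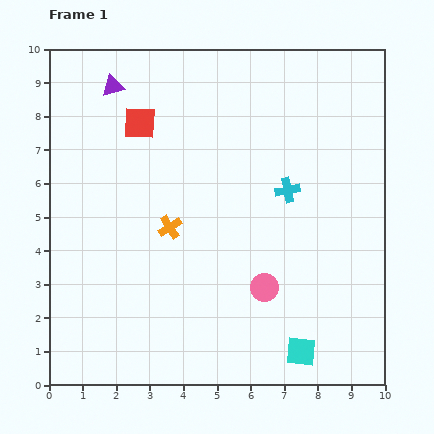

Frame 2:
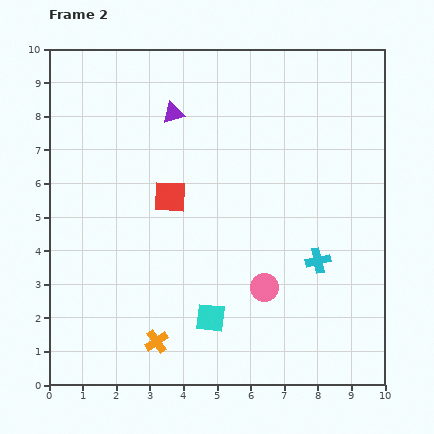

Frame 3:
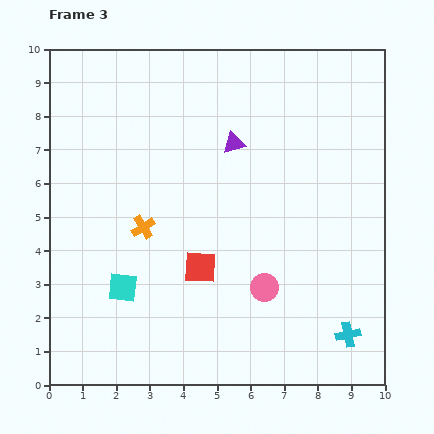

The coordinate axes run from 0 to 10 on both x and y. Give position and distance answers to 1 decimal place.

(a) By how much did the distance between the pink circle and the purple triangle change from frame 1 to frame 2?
-1.6

Distance in frame 1: 7.5. Distance in frame 2: 5.9.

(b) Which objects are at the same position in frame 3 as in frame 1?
the pink circle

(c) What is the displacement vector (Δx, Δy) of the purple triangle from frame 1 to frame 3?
(3.6, -1.7)

The purple triangle was at (1.9, 8.9) in frame 1 and (5.5, 7.2) in frame 3.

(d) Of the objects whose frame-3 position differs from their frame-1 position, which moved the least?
the orange cross

(moved 0.8)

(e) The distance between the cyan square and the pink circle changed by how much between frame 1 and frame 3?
+2.0

Distance in frame 1: 2.2. Distance in frame 3: 4.2.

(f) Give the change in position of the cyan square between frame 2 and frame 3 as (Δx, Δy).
(-2.6, 0.9)

The cyan square was at (4.8, 2.0) in frame 2 and (2.2, 2.9) in frame 3.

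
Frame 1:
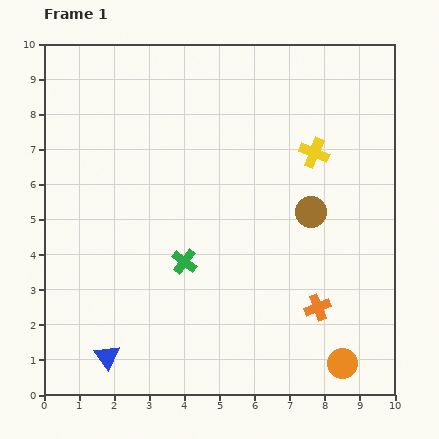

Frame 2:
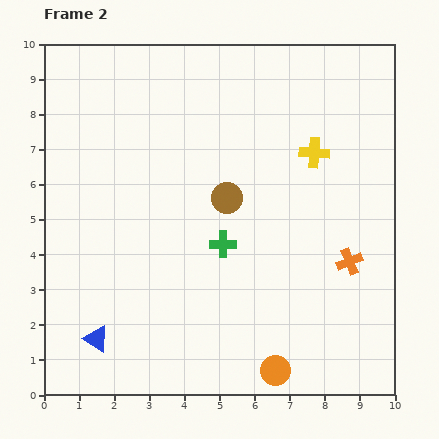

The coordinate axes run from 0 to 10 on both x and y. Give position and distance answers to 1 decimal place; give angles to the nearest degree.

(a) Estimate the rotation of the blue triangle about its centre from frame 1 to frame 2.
21° counter-clockwise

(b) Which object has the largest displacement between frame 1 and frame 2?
the brown circle

(moved 2.4; next 1.9)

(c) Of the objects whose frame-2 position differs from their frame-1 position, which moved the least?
the blue triangle

(moved 0.6)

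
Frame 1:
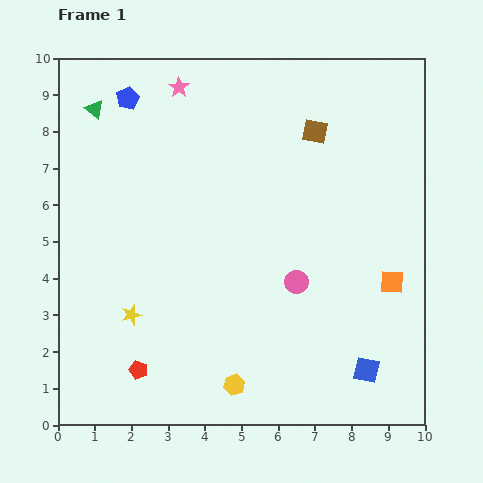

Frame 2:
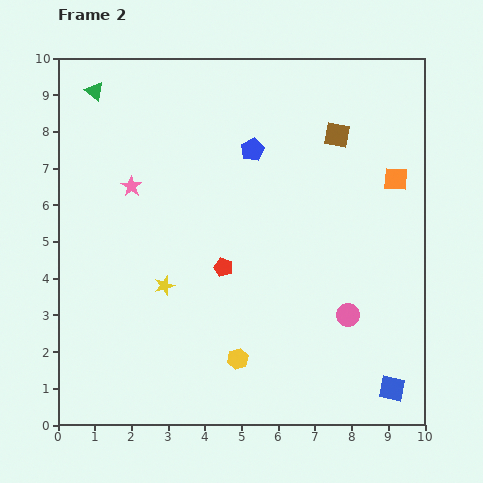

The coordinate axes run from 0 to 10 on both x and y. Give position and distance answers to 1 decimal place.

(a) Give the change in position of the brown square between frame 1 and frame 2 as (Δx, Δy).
(0.6, -0.1)

The brown square was at (7.0, 8.0) in frame 1 and (7.6, 7.9) in frame 2.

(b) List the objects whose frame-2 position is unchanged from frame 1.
none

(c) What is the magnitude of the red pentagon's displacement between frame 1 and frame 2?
3.6

The red pentagon moved from (2.2, 1.5) to (4.5, 4.3), a distance of √(2.3² + 2.8²) ≈ 3.6.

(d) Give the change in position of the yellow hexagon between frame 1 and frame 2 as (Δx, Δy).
(0.1, 0.7)

The yellow hexagon was at (4.8, 1.1) in frame 1 and (4.9, 1.8) in frame 2.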